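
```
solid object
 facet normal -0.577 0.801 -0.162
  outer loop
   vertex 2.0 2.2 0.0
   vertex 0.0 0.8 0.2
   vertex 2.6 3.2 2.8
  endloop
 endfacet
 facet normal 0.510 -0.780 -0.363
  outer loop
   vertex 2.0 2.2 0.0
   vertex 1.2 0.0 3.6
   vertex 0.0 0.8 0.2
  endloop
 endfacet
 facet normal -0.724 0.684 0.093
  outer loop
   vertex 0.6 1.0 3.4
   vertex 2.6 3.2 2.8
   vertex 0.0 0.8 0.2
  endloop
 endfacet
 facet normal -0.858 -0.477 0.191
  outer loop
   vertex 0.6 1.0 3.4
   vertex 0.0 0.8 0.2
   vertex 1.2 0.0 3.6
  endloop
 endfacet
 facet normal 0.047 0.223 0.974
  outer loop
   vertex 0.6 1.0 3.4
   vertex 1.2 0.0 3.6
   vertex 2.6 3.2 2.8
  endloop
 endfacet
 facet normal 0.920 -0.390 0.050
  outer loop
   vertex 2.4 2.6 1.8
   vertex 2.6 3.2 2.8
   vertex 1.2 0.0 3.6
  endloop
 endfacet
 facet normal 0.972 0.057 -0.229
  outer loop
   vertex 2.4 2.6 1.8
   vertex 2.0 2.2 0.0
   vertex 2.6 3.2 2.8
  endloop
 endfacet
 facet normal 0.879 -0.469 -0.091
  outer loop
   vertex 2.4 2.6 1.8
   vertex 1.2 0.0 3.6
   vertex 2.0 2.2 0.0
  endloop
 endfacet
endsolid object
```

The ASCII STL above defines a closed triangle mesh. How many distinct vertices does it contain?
6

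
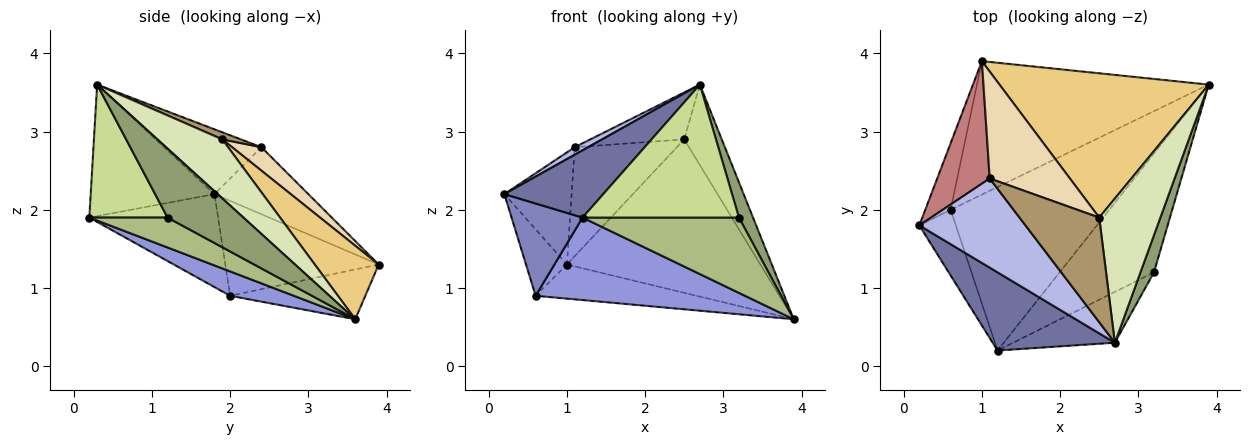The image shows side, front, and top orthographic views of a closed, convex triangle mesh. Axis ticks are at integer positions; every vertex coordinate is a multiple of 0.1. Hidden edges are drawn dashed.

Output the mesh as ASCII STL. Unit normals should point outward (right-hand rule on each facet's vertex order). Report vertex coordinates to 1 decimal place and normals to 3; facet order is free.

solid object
 facet normal -0.632 -0.505 0.587
  outer loop
   vertex 1.2 0.2 1.9
   vertex 2.7 0.3 3.6
   vertex 0.2 1.8 2.2
  endloop
 endfacet
 facet normal -0.828 -0.457 -0.325
  outer loop
   vertex 0.6 2.0 0.9
   vertex 1.2 0.2 1.9
   vertex 0.2 1.8 2.2
  endloop
 endfacet
 facet normal 0.136 -0.446 -0.885
  outer loop
   vertex 0.6 2.0 0.9
   vertex 3.9 3.6 0.6
   vertex 1.2 0.2 1.9
  endloop
 endfacet
 facet normal -0.520 -0.072 0.851
  outer loop
   vertex 1.1 2.4 2.8
   vertex 0.2 1.8 2.2
   vertex 2.7 0.3 3.6
  endloop
 endfacet
 facet normal 0.965 -0.179 0.189
  outer loop
   vertex 3.2 1.2 1.9
   vertex 3.9 3.6 0.6
   vertex 2.7 0.3 3.6
  endloop
 endfacet
 facet normal 0.259 -0.517 -0.816
  outer loop
   vertex 3.2 1.2 1.9
   vertex 1.2 0.2 1.9
   vertex 3.9 3.6 0.6
  endloop
 endfacet
 facet normal 0.423 -0.846 -0.324
  outer loop
   vertex 3.2 1.2 1.9
   vertex 2.7 0.3 3.6
   vertex 1.2 0.2 1.9
  endloop
 endfacet
 facet normal 0.644 0.373 0.668
  outer loop
   vertex 2.5 1.9 2.9
   vertex 2.7 0.3 3.6
   vertex 3.9 3.6 0.6
  endloop
 endfacet
 facet normal 0.081 0.408 0.909
  outer loop
   vertex 2.5 1.9 2.9
   vertex 1.1 2.4 2.8
   vertex 2.7 0.3 3.6
  endloop
 endfacet
 facet normal -0.204 0.243 -0.948
  outer loop
   vertex 1.0 3.9 1.3
   vertex 3.9 3.6 0.6
   vertex 0.6 2.0 0.9
  endloop
 endfacet
 facet normal 0.234 0.708 0.666
  outer loop
   vertex 1.0 3.9 1.3
   vertex 2.5 1.9 2.9
   vertex 3.9 3.6 0.6
  endloop
 endfacet
 facet normal 0.201 0.699 0.686
  outer loop
   vertex 1.0 3.9 1.3
   vertex 1.1 2.4 2.8
   vertex 2.5 1.9 2.9
  endloop
 endfacet
 facet normal -0.936 0.250 -0.250
  outer loop
   vertex 1.0 3.9 1.3
   vertex 0.6 2.0 0.9
   vertex 0.2 1.8 2.2
  endloop
 endfacet
 facet normal -0.686 0.491 0.537
  outer loop
   vertex 1.0 3.9 1.3
   vertex 0.2 1.8 2.2
   vertex 1.1 2.4 2.8
  endloop
 endfacet
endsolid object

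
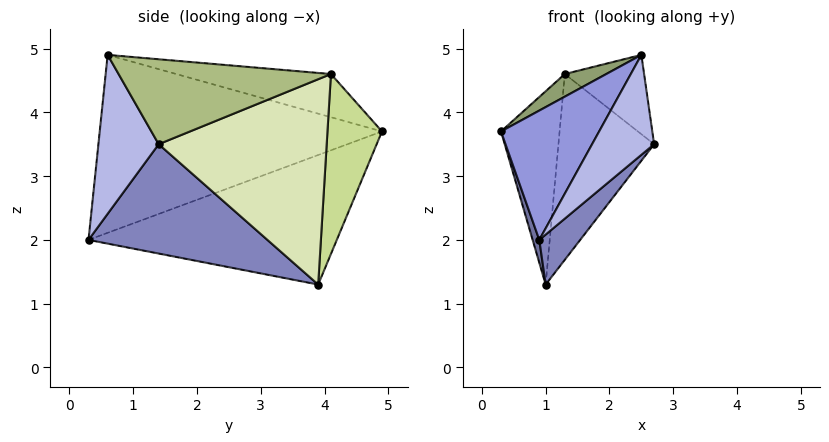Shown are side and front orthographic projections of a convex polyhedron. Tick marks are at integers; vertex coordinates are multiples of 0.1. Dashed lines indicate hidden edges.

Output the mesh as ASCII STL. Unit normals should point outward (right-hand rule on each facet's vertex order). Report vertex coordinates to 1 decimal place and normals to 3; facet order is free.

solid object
 facet normal -0.963 -0.026 -0.270
  outer loop
   vertex 1.0 3.9 1.3
   vertex 0.9 0.3 2.0
   vertex 0.3 4.9 3.7
  endloop
 endfacet
 facet normal 0.687 -0.157 -0.709
  outer loop
   vertex 1.0 3.9 1.3
   vertex 2.7 1.4 3.5
   vertex 0.9 0.3 2.0
  endloop
 endfacet
 facet normal -0.826 -0.287 0.485
  outer loop
   vertex 2.5 0.6 4.9
   vertex 0.3 4.9 3.7
   vertex 0.9 0.3 2.0
  endloop
 endfacet
 facet normal 0.666 -0.685 -0.296
  outer loop
   vertex 2.5 0.6 4.9
   vertex 0.9 0.3 2.0
   vertex 2.7 1.4 3.5
  endloop
 endfacet
 facet normal -0.738 -0.198 0.645
  outer loop
   vertex 1.3 4.1 4.6
   vertex 0.3 4.9 3.7
   vertex 2.5 0.6 4.9
  endloop
 endfacet
 facet normal 0.889 0.332 0.317
  outer loop
   vertex 1.3 4.1 4.6
   vertex 2.5 0.6 4.9
   vertex 2.7 1.4 3.5
  endloop
 endfacet
 facet normal 0.677 0.728 -0.106
  outer loop
   vertex 1.3 4.1 4.6
   vertex 1.0 3.9 1.3
   vertex 0.3 4.9 3.7
  endloop
 endfacet
 facet normal 0.864 0.492 -0.108
  outer loop
   vertex 1.3 4.1 4.6
   vertex 2.7 1.4 3.5
   vertex 1.0 3.9 1.3
  endloop
 endfacet
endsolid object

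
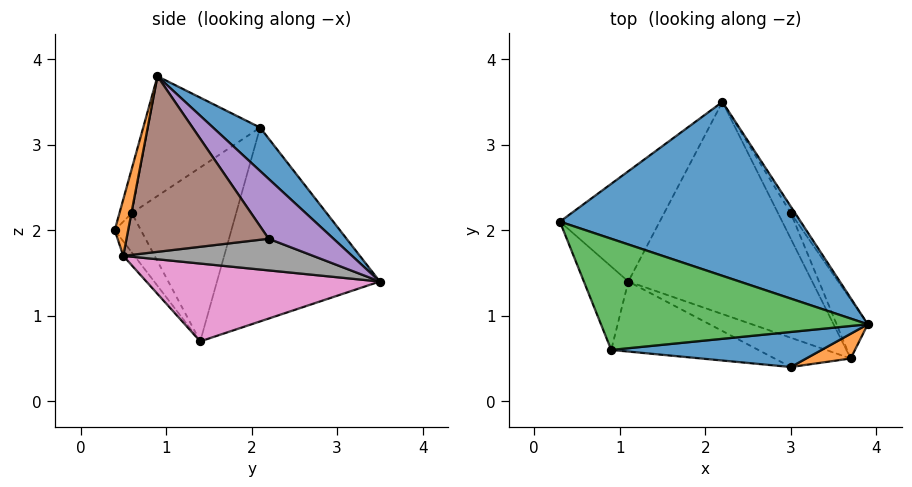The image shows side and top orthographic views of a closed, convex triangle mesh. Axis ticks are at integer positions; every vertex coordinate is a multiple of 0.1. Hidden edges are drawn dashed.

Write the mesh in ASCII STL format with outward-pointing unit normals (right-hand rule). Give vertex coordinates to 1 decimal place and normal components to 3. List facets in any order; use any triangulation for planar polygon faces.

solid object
 facet normal 0.124 0.716 0.687
  outer loop
   vertex 2.2 3.5 1.4
   vertex 0.3 2.1 3.2
   vertex 3.9 0.9 3.8
  endloop
 endfacet
 facet normal -0.756 0.526 -0.389
  outer loop
   vertex 1.1 1.4 0.7
   vertex 0.3 2.1 3.2
   vertex 2.2 3.5 1.4
  endloop
 endfacet
 facet normal -0.324 -0.611 0.722
  outer loop
   vertex 0.9 0.6 2.2
   vertex 3.9 0.9 3.8
   vertex 0.3 2.1 3.2
  endloop
 endfacet
 facet normal -0.946 -0.217 -0.242
  outer loop
   vertex 0.9 0.6 2.2
   vertex 0.3 2.1 3.2
   vertex 1.1 1.4 0.7
  endloop
 endfacet
 facet normal 0.860 0.506 -0.061
  outer loop
   vertex 3.0 2.2 1.9
   vertex 2.2 3.5 1.4
   vertex 3.9 0.9 3.8
  endloop
 endfacet
 facet normal 0.906 0.392 -0.161
  outer loop
   vertex 3.7 0.5 1.7
   vertex 3.0 2.2 1.9
   vertex 3.9 0.9 3.8
  endloop
 endfacet
 facet normal 0.388 0.102 -0.916
  outer loop
   vertex 3.7 0.5 1.7
   vertex 1.1 1.4 0.7
   vertex 2.2 3.5 1.4
  endloop
 endfacet
 facet normal 0.853 0.392 -0.346
  outer loop
   vertex 3.7 0.5 1.7
   vertex 2.2 3.5 1.4
   vertex 3.0 2.2 1.9
  endloop
 endfacet
 facet normal -0.128 -0.868 -0.480
  outer loop
   vertex 3.0 0.4 2.0
   vertex 0.9 0.6 2.2
   vertex 1.1 1.4 0.7
  endloop
 endfacet
 facet normal -0.098 -0.853 -0.513
  outer loop
   vertex 3.0 0.4 2.0
   vertex 1.1 1.4 0.7
   vertex 3.7 0.5 1.7
  endloop
 endfacet
 facet normal -0.063 -0.953 0.296
  outer loop
   vertex 3.0 0.4 2.0
   vertex 3.9 0.9 3.8
   vertex 0.9 0.6 2.2
  endloop
 endfacet
 facet normal 0.208 -0.964 0.164
  outer loop
   vertex 3.0 0.4 2.0
   vertex 3.7 0.5 1.7
   vertex 3.9 0.9 3.8
  endloop
 endfacet
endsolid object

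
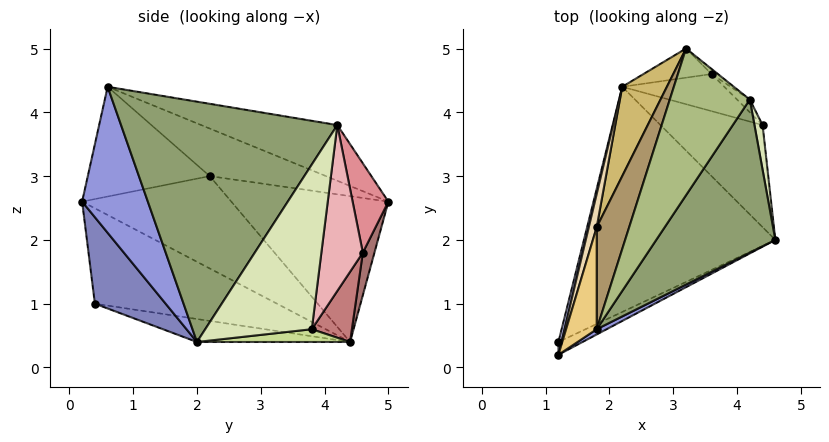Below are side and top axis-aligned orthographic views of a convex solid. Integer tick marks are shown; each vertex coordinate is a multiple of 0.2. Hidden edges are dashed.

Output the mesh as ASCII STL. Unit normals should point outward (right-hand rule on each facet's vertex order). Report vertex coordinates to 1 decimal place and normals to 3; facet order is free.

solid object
 facet normal -0.118 -0.118 -0.986
  outer loop
   vertex 2.2 4.4 0.4
   vertex 4.6 2.0 0.4
   vertex 1.2 0.4 1.0
  endloop
 endfacet
 facet normal 0.407 -0.907 -0.113
  outer loop
   vertex 1.2 0.2 2.6
   vertex 1.2 0.4 1.0
   vertex 4.6 2.0 0.4
  endloop
 endfacet
 facet normal 0.484 -0.874 0.033
  outer loop
   vertex 1.2 0.2 2.6
   vertex 4.6 2.0 0.4
   vertex 1.8 0.6 4.4
  endloop
 endfacet
 facet normal -0.969 0.247 0.031
  outer loop
   vertex 1.2 0.2 2.6
   vertex 2.2 4.4 0.4
   vertex 1.2 0.4 1.0
  endloop
 endfacet
 facet normal 0.794 -0.464 0.393
  outer loop
   vertex 4.2 4.2 3.8
   vertex 1.8 0.6 4.4
   vertex 4.6 2.0 0.4
  endloop
 endfacet
 facet normal -0.507 0.460 0.729
  outer loop
   vertex 4.2 4.2 3.8
   vertex 3.2 5.0 2.6
   vertex 1.8 0.6 4.4
  endloop
 endfacet
 facet normal 0.123 0.123 -0.985
  outer loop
   vertex 4.4 3.8 0.6
   vertex 4.6 2.0 0.4
   vertex 2.2 4.4 0.4
  endloop
 endfacet
 facet normal 0.993 0.105 0.049
  outer loop
   vertex 4.4 3.8 0.6
   vertex 4.2 4.2 3.8
   vertex 4.6 2.0 0.4
  endloop
 endfacet
 facet normal -0.741 0.443 0.506
  outer loop
   vertex 1.8 2.2 3.0
   vertex 1.8 0.6 4.4
   vertex 3.2 5.0 2.6
  endloop
 endfacet
 facet normal -0.848 0.461 0.260
  outer loop
   vertex 1.8 2.2 3.0
   vertex 3.2 5.0 2.6
   vertex 2.2 4.4 0.4
  endloop
 endfacet
 facet normal -0.938 0.229 0.262
  outer loop
   vertex 1.8 2.2 3.0
   vertex 1.2 0.2 2.6
   vertex 1.8 0.6 4.4
  endloop
 endfacet
 facet normal -0.959 0.271 0.082
  outer loop
   vertex 1.8 2.2 3.0
   vertex 2.2 4.4 0.4
   vertex 1.2 0.2 2.6
  endloop
 endfacet
 facet normal 0.217 0.912 -0.347
  outer loop
   vertex 3.6 4.6 1.8
   vertex 2.2 4.4 0.4
   vertex 3.2 5.0 2.6
  endloop
 endfacet
 facet normal 0.275 0.874 -0.400
  outer loop
   vertex 3.6 4.6 1.8
   vertex 4.4 3.8 0.6
   vertex 2.2 4.4 0.4
  endloop
 endfacet
 facet normal 0.658 0.752 -0.047
  outer loop
   vertex 3.6 4.6 1.8
   vertex 3.2 5.0 2.6
   vertex 4.2 4.2 3.8
  endloop
 endfacet
 facet normal 0.667 0.744 -0.051
  outer loop
   vertex 3.6 4.6 1.8
   vertex 4.2 4.2 3.8
   vertex 4.4 3.8 0.6
  endloop
 endfacet
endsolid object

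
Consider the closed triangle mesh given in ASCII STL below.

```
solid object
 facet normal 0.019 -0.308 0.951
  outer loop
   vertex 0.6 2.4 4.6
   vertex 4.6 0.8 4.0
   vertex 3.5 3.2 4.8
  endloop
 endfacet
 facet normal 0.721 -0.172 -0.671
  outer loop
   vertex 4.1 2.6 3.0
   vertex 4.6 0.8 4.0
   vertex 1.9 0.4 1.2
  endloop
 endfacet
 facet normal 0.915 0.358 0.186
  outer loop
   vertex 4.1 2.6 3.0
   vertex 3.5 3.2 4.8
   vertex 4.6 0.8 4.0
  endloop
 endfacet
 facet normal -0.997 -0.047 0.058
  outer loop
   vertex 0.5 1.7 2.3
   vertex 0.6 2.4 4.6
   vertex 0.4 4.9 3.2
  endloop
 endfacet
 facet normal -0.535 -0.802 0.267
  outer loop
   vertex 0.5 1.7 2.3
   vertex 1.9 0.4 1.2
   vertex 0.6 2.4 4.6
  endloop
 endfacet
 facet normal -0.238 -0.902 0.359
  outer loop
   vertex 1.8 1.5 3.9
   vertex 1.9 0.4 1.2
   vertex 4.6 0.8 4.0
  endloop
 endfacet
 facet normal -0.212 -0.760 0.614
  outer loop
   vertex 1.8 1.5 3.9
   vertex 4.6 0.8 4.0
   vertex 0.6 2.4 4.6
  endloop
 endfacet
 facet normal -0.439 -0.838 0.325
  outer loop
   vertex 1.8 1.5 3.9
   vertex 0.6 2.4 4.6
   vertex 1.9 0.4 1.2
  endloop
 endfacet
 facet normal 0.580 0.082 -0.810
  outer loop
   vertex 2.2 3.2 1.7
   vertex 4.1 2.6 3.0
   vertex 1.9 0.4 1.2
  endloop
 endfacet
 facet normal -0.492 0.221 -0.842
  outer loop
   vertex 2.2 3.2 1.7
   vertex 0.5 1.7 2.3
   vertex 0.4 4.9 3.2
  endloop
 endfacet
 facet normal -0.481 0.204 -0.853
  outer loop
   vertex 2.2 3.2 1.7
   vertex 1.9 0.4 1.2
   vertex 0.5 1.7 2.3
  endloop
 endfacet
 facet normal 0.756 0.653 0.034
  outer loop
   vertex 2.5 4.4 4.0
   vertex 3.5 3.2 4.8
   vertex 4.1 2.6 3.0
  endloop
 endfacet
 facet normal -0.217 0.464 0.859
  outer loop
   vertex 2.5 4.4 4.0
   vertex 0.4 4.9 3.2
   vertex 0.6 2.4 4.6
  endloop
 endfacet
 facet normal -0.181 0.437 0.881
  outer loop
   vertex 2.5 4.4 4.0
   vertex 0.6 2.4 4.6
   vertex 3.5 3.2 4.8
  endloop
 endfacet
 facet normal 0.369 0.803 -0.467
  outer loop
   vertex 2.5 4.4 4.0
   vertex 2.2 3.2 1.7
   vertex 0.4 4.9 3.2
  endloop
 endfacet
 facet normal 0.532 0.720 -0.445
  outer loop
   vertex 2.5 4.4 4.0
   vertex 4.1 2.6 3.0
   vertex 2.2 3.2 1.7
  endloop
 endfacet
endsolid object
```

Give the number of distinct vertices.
10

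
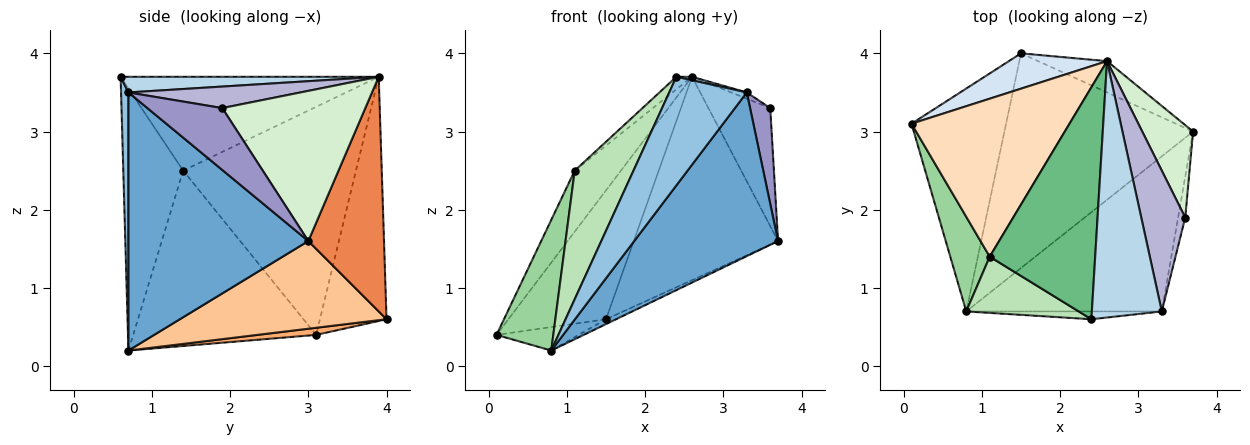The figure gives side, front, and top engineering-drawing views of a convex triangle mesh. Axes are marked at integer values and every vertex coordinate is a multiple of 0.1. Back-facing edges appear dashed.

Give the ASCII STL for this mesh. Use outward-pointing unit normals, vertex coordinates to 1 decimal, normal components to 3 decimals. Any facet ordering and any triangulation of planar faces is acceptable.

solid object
 facet normal 0.672 -0.538 -0.509
  outer loop
   vertex 3.3 0.7 3.5
   vertex 0.8 0.7 0.2
   vertex 3.7 3.0 1.6
  endloop
 endfacet
 facet normal 0.094 -0.993 -0.072
  outer loop
   vertex 3.3 0.7 3.5
   vertex 2.4 0.6 3.7
   vertex 0.8 0.7 0.2
  endloop
 endfacet
 facet normal 0.218 -0.013 0.976
  outer loop
   vertex 3.3 0.7 3.5
   vertex 2.6 3.9 3.7
   vertex 2.4 0.6 3.7
  endloop
 endfacet
 facet normal -0.550 0.806 0.221
  outer loop
   vertex 1.5 4.0 0.6
   vertex 0.1 3.1 0.4
   vertex 2.6 3.9 3.7
  endloop
 endfacet
 facet normal 0.460 0.877 -0.135
  outer loop
   vertex 1.5 4.0 0.6
   vertex 2.6 3.9 3.7
   vertex 3.7 3.0 1.6
  endloop
 endfacet
 facet normal 0.075 0.104 -0.992
  outer loop
   vertex 1.5 4.0 0.6
   vertex 0.8 0.7 0.2
   vertex 0.1 3.1 0.4
  endloop
 endfacet
 facet normal 0.421 0.021 -0.907
  outer loop
   vertex 1.5 4.0 0.6
   vertex 3.7 3.0 1.6
   vertex 0.8 0.7 0.2
  endloop
 endfacet
 facet normal -0.803 0.215 0.556
  outer loop
   vertex 1.1 1.4 2.5
   vertex 2.6 3.9 3.7
   vertex 0.1 3.1 0.4
  endloop
 endfacet
 facet normal -0.664 0.040 0.746
  outer loop
   vertex 1.1 1.4 2.5
   vertex 2.4 0.6 3.7
   vertex 2.6 3.9 3.7
  endloop
 endfacet
 facet normal -0.934 -0.290 0.210
  outer loop
   vertex 1.1 1.4 2.5
   vertex 0.1 3.1 0.4
   vertex 0.8 0.7 0.2
  endloop
 endfacet
 facet normal -0.682 -0.670 0.293
  outer loop
   vertex 1.1 1.4 2.5
   vertex 0.8 0.7 0.2
   vertex 2.4 0.6 3.7
  endloop
 endfacet
 facet normal 0.877 0.379 0.297
  outer loop
   vertex 3.6 1.9 3.3
   vertex 3.7 3.0 1.6
   vertex 2.6 3.9 3.7
  endloop
 endfacet
 facet normal 0.960 -0.258 -0.111
  outer loop
   vertex 3.6 1.9 3.3
   vertex 3.3 0.7 3.5
   vertex 3.7 3.0 1.6
  endloop
 endfacet
 facet normal 0.439 0.040 0.898
  outer loop
   vertex 3.6 1.9 3.3
   vertex 2.6 3.9 3.7
   vertex 3.3 0.7 3.5
  endloop
 endfacet
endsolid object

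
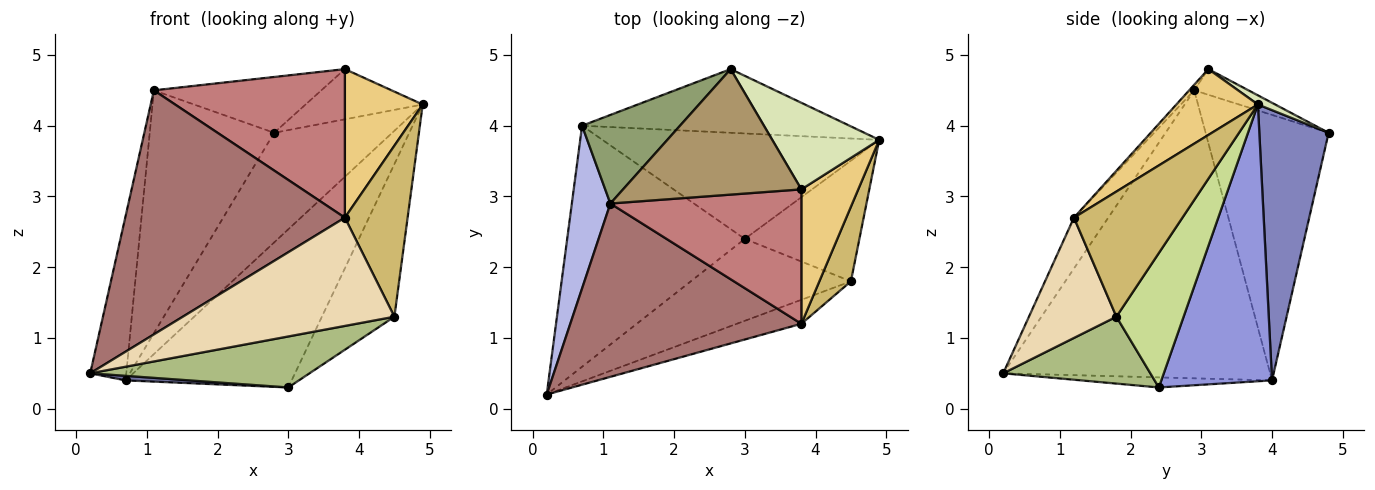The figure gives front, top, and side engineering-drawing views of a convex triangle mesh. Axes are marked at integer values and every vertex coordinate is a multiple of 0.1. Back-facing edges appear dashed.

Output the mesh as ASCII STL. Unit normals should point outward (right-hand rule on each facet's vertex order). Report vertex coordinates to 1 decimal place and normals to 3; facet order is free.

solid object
 facet normal -0.057 -0.019 -0.998
  outer loop
   vertex 0.7 4.0 0.4
   vertex 3.0 2.4 0.3
   vertex 0.2 0.2 0.5
  endloop
 endfacet
 facet normal 0.453 0.771 -0.448
  outer loop
   vertex 0.7 4.0 0.4
   vertex 2.8 4.8 3.9
   vertex 4.9 3.8 4.3
  endloop
 endfacet
 facet normal 0.485 0.728 -0.485
  outer loop
   vertex 0.7 4.0 0.4
   vertex 4.9 3.8 4.3
   vertex 3.0 2.4 0.3
  endloop
 endfacet
 facet normal -0.982 0.133 0.131
  outer loop
   vertex 1.1 2.9 4.5
   vertex 0.7 4.0 0.4
   vertex 0.2 0.2 0.5
  endloop
 endfacet
 facet normal -0.681 0.688 0.251
  outer loop
   vertex 1.1 2.9 4.5
   vertex 2.8 4.8 3.9
   vertex 0.7 4.0 0.4
  endloop
 endfacet
 facet normal 0.334 -0.498 -0.800
  outer loop
   vertex 4.5 1.8 1.3
   vertex 0.2 0.2 0.5
   vertex 3.0 2.4 0.3
  endloop
 endfacet
 facet normal 0.588 0.635 -0.501
  outer loop
   vertex 4.5 1.8 1.3
   vertex 3.0 2.4 0.3
   vertex 4.9 3.8 4.3
  endloop
 endfacet
 facet normal 0.074 0.500 0.863
  outer loop
   vertex 3.8 3.1 4.8
   vertex 4.9 3.8 4.3
   vertex 2.8 4.8 3.9
  endloop
 endfacet
 facet normal -0.130 0.403 0.906
  outer loop
   vertex 3.8 3.1 4.8
   vertex 2.8 4.8 3.9
   vertex 1.1 2.9 4.5
  endloop
 endfacet
 facet normal 0.846 -0.489 0.213
  outer loop
   vertex 3.8 1.2 2.7
   vertex 4.5 1.8 1.3
   vertex 4.9 3.8 4.3
  endloop
 endfacet
 facet normal 0.613 -0.586 0.530
  outer loop
   vertex 3.8 1.2 2.7
   vertex 4.9 3.8 4.3
   vertex 3.8 3.1 4.8
  endloop
 endfacet
 facet normal 0.374 -0.905 -0.201
  outer loop
   vertex 3.8 1.2 2.7
   vertex 0.2 0.2 0.5
   vertex 4.5 1.8 1.3
  endloop
 endfacet
 facet normal -0.126 -0.809 0.574
  outer loop
   vertex 3.8 1.2 2.7
   vertex 1.1 2.9 4.5
   vertex 0.2 0.2 0.5
  endloop
 endfacet
 facet normal -0.020 -0.741 0.671
  outer loop
   vertex 3.8 1.2 2.7
   vertex 3.8 3.1 4.8
   vertex 1.1 2.9 4.5
  endloop
 endfacet
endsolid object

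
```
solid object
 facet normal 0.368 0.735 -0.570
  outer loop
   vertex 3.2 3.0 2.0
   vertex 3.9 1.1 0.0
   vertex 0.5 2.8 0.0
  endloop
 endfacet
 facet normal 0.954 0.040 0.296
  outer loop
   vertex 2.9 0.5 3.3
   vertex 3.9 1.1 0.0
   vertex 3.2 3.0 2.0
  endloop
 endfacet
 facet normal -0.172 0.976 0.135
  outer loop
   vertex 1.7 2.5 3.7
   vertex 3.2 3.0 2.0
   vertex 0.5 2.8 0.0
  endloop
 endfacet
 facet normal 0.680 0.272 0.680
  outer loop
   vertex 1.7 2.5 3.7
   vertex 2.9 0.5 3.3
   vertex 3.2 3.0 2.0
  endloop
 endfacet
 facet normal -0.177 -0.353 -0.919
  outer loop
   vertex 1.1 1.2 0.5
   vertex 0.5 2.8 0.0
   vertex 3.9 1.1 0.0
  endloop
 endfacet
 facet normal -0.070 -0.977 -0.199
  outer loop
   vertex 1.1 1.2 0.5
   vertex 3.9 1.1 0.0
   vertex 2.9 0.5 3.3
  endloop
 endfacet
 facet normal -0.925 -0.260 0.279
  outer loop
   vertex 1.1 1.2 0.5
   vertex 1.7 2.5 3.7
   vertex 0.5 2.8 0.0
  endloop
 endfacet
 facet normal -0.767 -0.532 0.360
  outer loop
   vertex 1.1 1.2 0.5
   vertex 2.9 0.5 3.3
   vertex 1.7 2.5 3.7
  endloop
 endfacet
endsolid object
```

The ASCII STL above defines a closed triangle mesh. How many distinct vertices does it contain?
6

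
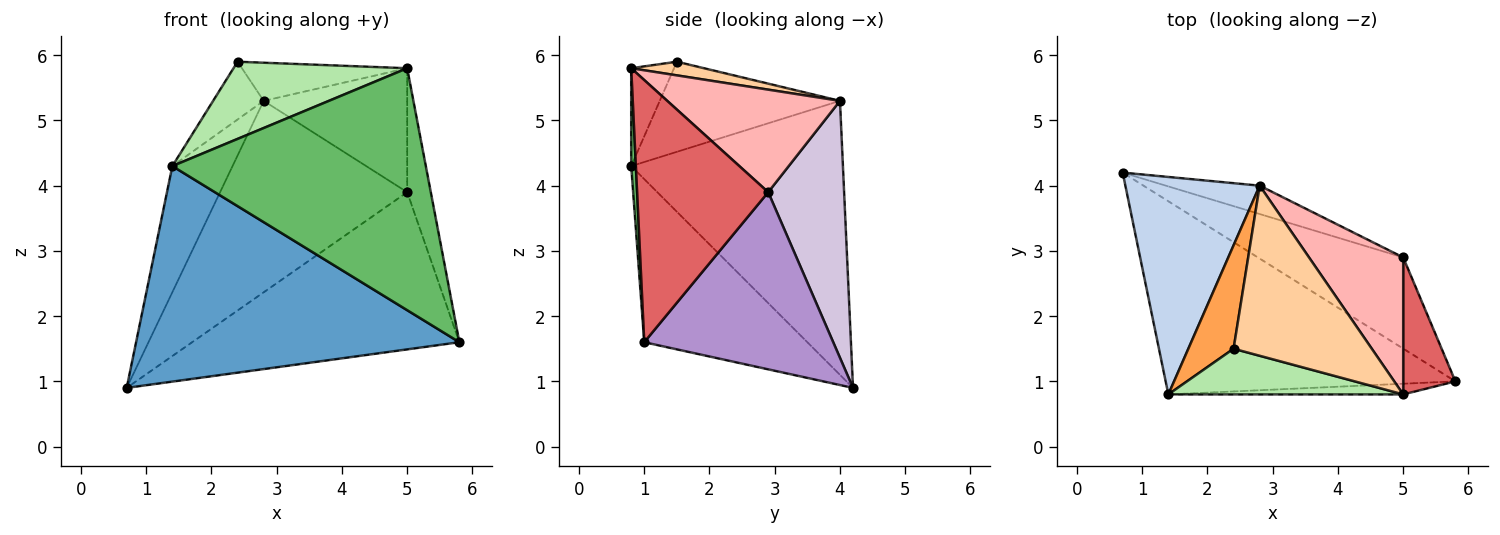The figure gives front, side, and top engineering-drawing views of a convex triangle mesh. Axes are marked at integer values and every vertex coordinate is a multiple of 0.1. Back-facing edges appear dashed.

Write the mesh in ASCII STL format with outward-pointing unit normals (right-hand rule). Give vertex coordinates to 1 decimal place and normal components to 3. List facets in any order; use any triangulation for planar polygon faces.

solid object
 facet normal -0.352 -0.697 -0.625
  outer loop
   vertex 1.4 0.8 4.3
   vertex 0.7 4.2 0.9
   vertex 5.8 1.0 1.6
  endloop
 endfacet
 facet normal -0.870 0.247 0.426
  outer loop
   vertex 2.8 4.0 5.3
   vertex 0.7 4.2 0.9
   vertex 1.4 0.8 4.3
  endloop
 endfacet
 facet normal -0.867 0.243 0.435
  outer loop
   vertex 2.8 4.0 5.3
   vertex 1.4 0.8 4.3
   vertex 2.4 1.5 5.9
  endloop
 endfacet
 facet normal 0.096 0.218 0.971
  outer loop
   vertex 5.0 0.8 5.8
   vertex 2.8 4.0 5.3
   vertex 2.4 1.5 5.9
  endloop
 endfacet
 facet normal 0.018 -0.999 -0.044
  outer loop
   vertex 5.0 0.8 5.8
   vertex 1.4 0.8 4.3
   vertex 5.8 1.0 1.6
  endloop
 endfacet
 facet normal -0.208 -0.842 0.498
  outer loop
   vertex 5.0 0.8 5.8
   vertex 2.4 1.5 5.9
   vertex 1.4 0.8 4.3
  endloop
 endfacet
 facet normal 0.966 0.174 0.192
  outer loop
   vertex 5.0 2.9 3.9
   vertex 5.0 0.8 5.8
   vertex 5.8 1.0 1.6
  endloop
 endfacet
 facet normal 0.628 0.522 0.577
  outer loop
   vertex 5.0 2.9 3.9
   vertex 2.8 4.0 5.3
   vertex 5.0 0.8 5.8
  endloop
 endfacet
 facet normal 0.522 0.738 -0.428
  outer loop
   vertex 5.0 2.9 3.9
   vertex 5.8 1.0 1.6
   vertex 0.7 4.2 0.9
  endloop
 endfacet
 facet normal 0.372 0.918 -0.136
  outer loop
   vertex 5.0 2.9 3.9
   vertex 0.7 4.2 0.9
   vertex 2.8 4.0 5.3
  endloop
 endfacet
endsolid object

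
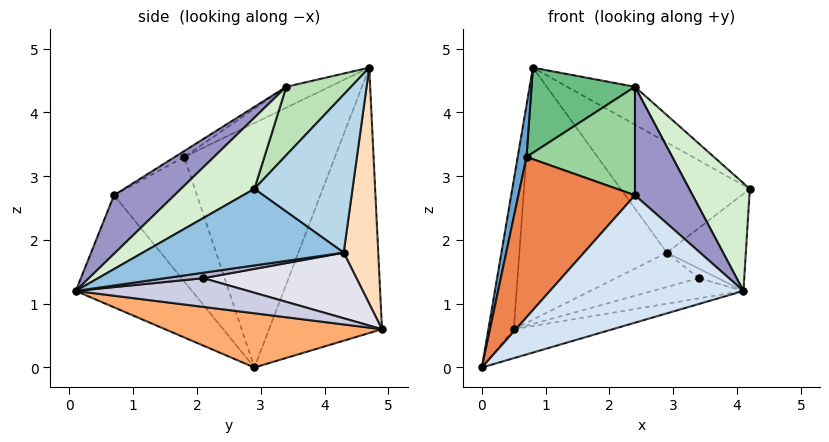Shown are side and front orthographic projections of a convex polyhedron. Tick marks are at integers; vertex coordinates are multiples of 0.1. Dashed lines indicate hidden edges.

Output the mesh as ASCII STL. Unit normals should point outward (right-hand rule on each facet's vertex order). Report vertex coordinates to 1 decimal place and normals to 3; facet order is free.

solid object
 facet normal -0.980 -0.057 0.189
  outer loop
   vertex 0.7 1.8 3.3
   vertex 0.8 4.7 4.7
   vertex 0.0 2.9 0.0
  endloop
 endfacet
 facet normal 0.763 0.300 -0.572
  outer loop
   vertex 2.9 4.3 1.8
   vertex 4.2 2.9 2.8
   vertex 4.1 0.1 1.2
  endloop
 endfacet
 facet normal 0.575 0.757 0.312
  outer loop
   vertex 2.9 4.3 1.8
   vertex 0.8 4.7 4.7
   vertex 4.2 2.9 2.8
  endloop
 endfacet
 facet normal -0.501 -0.833 -0.234
  outer loop
   vertex 2.4 0.7 2.7
   vertex 0.0 2.9 0.0
   vertex 4.1 0.1 1.2
  endloop
 endfacet
 facet normal -0.573 -0.806 -0.147
  outer loop
   vertex 2.4 0.7 2.7
   vertex 0.7 1.8 3.3
   vertex 0.0 2.9 0.0
  endloop
 endfacet
 facet normal 0.385 0.176 -0.906
  outer loop
   vertex 0.5 4.9 0.6
   vertex 4.1 0.1 1.2
   vertex 0.0 2.9 0.0
  endloop
 endfacet
 facet normal -0.972 0.219 0.082
  outer loop
   vertex 0.5 4.9 0.6
   vertex 0.0 2.9 0.0
   vertex 0.8 4.7 4.7
  endloop
 endfacet
 facet normal 0.228 0.973 0.031
  outer loop
   vertex 0.5 4.9 0.6
   vertex 0.8 4.7 4.7
   vertex 2.9 4.3 1.8
  endloop
 endfacet
 facet normal -0.177 -0.423 0.889
  outer loop
   vertex 2.4 3.4 4.4
   vertex 0.8 4.7 4.7
   vertex 0.7 1.8 3.3
  endloop
 endfacet
 facet normal -0.046 -0.532 0.845
  outer loop
   vertex 2.4 3.4 4.4
   vertex 0.7 1.8 3.3
   vertex 2.4 0.7 2.7
  endloop
 endfacet
 facet normal 0.605 0.633 0.483
  outer loop
   vertex 2.4 3.4 4.4
   vertex 4.2 2.9 2.8
   vertex 0.8 4.7 4.7
  endloop
 endfacet
 facet normal 0.527 -0.436 0.729
  outer loop
   vertex 2.4 3.4 4.4
   vertex 4.1 0.1 1.2
   vertex 4.2 2.9 2.8
  endloop
 endfacet
 facet normal 0.488 -0.465 0.739
  outer loop
   vertex 2.4 3.4 4.4
   vertex 2.4 0.7 2.7
   vertex 4.1 0.1 1.2
  endloop
 endfacet
 facet normal 0.535 0.267 -0.802
  outer loop
   vertex 3.4 2.1 1.4
   vertex 2.9 4.3 1.8
   vertex 4.1 0.1 1.2
  endloop
 endfacet
 facet normal 0.475 0.250 -0.844
  outer loop
   vertex 3.4 2.1 1.4
   vertex 4.1 0.1 1.2
   vertex 0.5 4.9 0.6
  endloop
 endfacet
 facet normal 0.483 0.262 -0.835
  outer loop
   vertex 3.4 2.1 1.4
   vertex 0.5 4.9 0.6
   vertex 2.9 4.3 1.8
  endloop
 endfacet
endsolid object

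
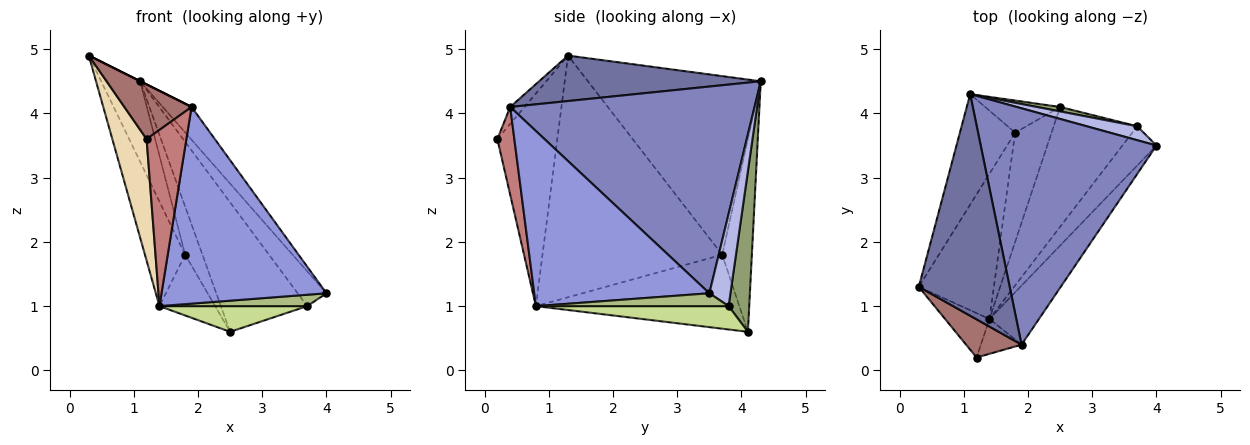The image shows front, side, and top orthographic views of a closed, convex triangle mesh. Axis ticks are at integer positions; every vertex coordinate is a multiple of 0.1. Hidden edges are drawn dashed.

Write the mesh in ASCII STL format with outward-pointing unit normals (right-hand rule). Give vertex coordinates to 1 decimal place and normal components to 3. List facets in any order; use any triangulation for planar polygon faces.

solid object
 facet normal 0.447 0.000 0.894
  outer loop
   vertex 1.9 0.4 4.1
   vertex 1.1 4.3 4.5
   vertex 0.3 1.3 4.9
  endloop
 endfacet
 facet normal 0.759 0.089 0.645
  outer loop
   vertex 1.9 0.4 4.1
   vertex 4.0 3.5 1.2
   vertex 1.1 4.3 4.5
  endloop
 endfacet
 facet normal 0.713 -0.672 -0.202
  outer loop
   vertex 1.9 0.4 4.1
   vertex 1.4 0.8 1.0
   vertex 4.0 3.5 1.2
  endloop
 endfacet
 facet normal 0.562 0.768 0.308
  outer loop
   vertex 3.7 3.8 1.0
   vertex 1.1 4.3 4.5
   vertex 4.0 3.5 1.2
  endloop
 endfacet
 facet normal 0.232 0.972 0.033
  outer loop
   vertex 3.7 3.8 1.0
   vertex 2.5 4.1 0.6
   vertex 1.1 4.3 4.5
  endloop
 endfacet
 facet normal 0.341 -0.261 -0.903
  outer loop
   vertex 3.7 3.8 1.0
   vertex 4.0 3.5 1.2
   vertex 1.4 0.8 1.0
  endloop
 endfacet
 facet normal 0.264 -0.202 -0.943
  outer loop
   vertex 3.7 3.8 1.0
   vertex 1.4 0.8 1.0
   vertex 2.5 4.1 0.6
  endloop
 endfacet
 facet normal -0.819 0.478 -0.318
  outer loop
   vertex 1.8 3.7 1.8
   vertex 1.1 4.3 4.5
   vertex 2.5 4.1 0.6
  endloop
 endfacet
 facet normal -0.871 0.238 -0.429
  outer loop
   vertex 1.8 3.7 1.8
   vertex 2.5 4.1 0.6
   vertex 1.4 0.8 1.0
  endloop
 endfacet
 facet normal -0.934 0.211 -0.289
  outer loop
   vertex 1.8 3.7 1.8
   vertex 0.3 1.3 4.9
   vertex 1.1 4.3 4.5
  endloop
 endfacet
 facet normal -0.934 0.209 -0.290
  outer loop
   vertex 1.8 3.7 1.8
   vertex 1.4 0.8 1.0
   vertex 0.3 1.3 4.9
  endloop
 endfacet
 facet normal -0.854 -0.488 -0.178
  outer loop
   vertex 1.2 0.2 3.6
   vertex 0.3 1.3 4.9
   vertex 1.4 0.8 1.0
  endloop
 endfacet
 facet normal -0.172 -0.808 0.564
  outer loop
   vertex 1.2 0.2 3.6
   vertex 1.9 0.4 4.1
   vertex 0.3 1.3 4.9
  endloop
 endfacet
 facet normal 0.386 -0.905 -0.179
  outer loop
   vertex 1.2 0.2 3.6
   vertex 1.4 0.8 1.0
   vertex 1.9 0.4 4.1
  endloop
 endfacet
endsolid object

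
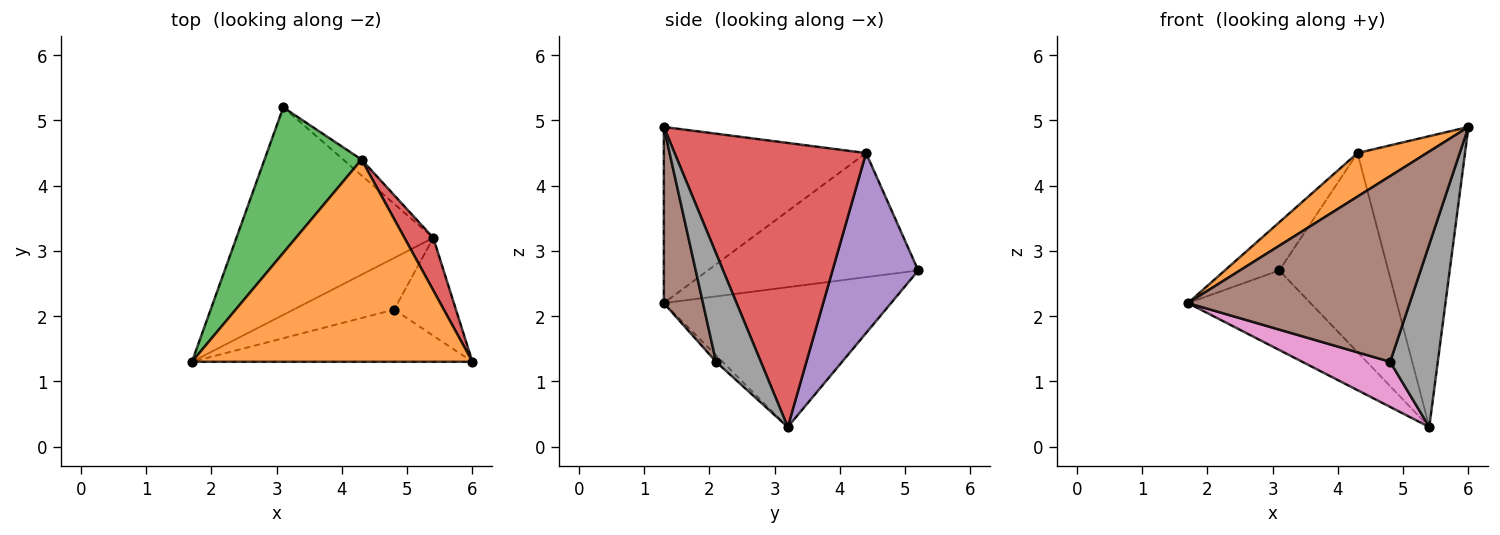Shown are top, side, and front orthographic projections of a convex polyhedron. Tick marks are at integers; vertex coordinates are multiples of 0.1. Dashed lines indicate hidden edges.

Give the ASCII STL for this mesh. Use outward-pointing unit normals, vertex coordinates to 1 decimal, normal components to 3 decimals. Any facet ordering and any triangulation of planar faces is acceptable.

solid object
 facet normal -0.553 0.298 -0.778
  outer loop
   vertex 5.4 3.2 0.3
   vertex 1.7 1.3 2.2
   vertex 3.1 5.2 2.7
  endloop
 endfacet
 facet normal -0.523 -0.179 0.833
  outer loop
   vertex 4.3 4.4 4.5
   vertex 1.7 1.3 2.2
   vertex 6.0 1.3 4.9
  endloop
 endfacet
 facet normal -0.772 0.200 0.603
  outer loop
   vertex 4.3 4.4 4.5
   vertex 3.1 5.2 2.7
   vertex 1.7 1.3 2.2
  endloop
 endfacet
 facet normal 0.869 0.488 0.088
  outer loop
   vertex 4.3 4.4 4.5
   vertex 6.0 1.3 4.9
   vertex 5.4 3.2 0.3
  endloop
 endfacet
 facet normal 0.617 0.785 -0.063
  outer loop
   vertex 4.3 4.4 4.5
   vertex 5.4 3.2 0.3
   vertex 3.1 5.2 2.7
  endloop
 endfacet
 facet normal 0.167 -0.949 -0.267
  outer loop
   vertex 4.8 2.1 1.3
   vertex 6.0 1.3 4.9
   vertex 1.7 1.3 2.2
  endloop
 endfacet
 facet normal -0.049 -0.657 -0.752
  outer loop
   vertex 4.8 2.1 1.3
   vertex 1.7 1.3 2.2
   vertex 5.4 3.2 0.3
  endloop
 endfacet
 facet normal 0.638 -0.679 -0.364
  outer loop
   vertex 4.8 2.1 1.3
   vertex 5.4 3.2 0.3
   vertex 6.0 1.3 4.9
  endloop
 endfacet
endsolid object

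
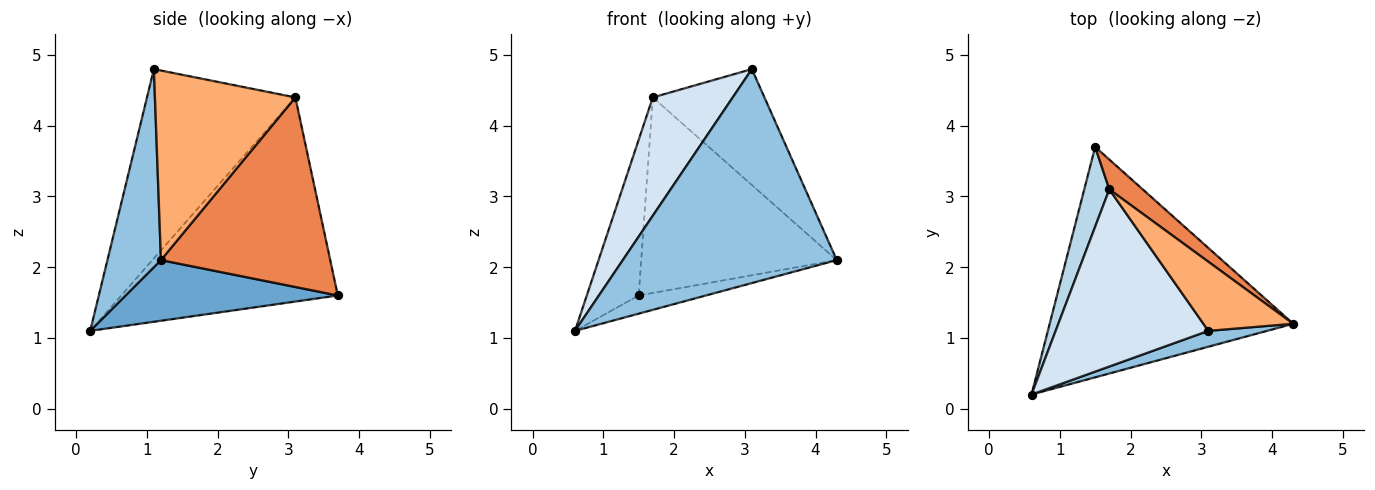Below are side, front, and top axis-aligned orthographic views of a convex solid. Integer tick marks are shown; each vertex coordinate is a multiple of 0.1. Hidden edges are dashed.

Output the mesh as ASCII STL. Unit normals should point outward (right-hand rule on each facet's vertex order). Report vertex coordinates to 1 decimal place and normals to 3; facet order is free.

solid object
 facet normal 0.241 0.076 -0.968
  outer loop
   vertex 1.5 3.7 1.6
   vertex 4.3 1.2 2.1
   vertex 0.6 0.2 1.1
  endloop
 endfacet
 facet normal 0.242 -0.968 0.072
  outer loop
   vertex 3.1 1.1 4.8
   vertex 0.6 0.2 1.1
   vertex 4.3 1.2 2.1
  endloop
 endfacet
 facet normal -0.966 0.231 0.119
  outer loop
   vertex 1.7 3.1 4.4
   vertex 1.5 3.7 1.6
   vertex 0.6 0.2 1.1
  endloop
 endfacet
 facet normal -0.718 -0.387 0.579
  outer loop
   vertex 1.7 3.1 4.4
   vertex 0.6 0.2 1.1
   vertex 3.1 1.1 4.8
  endloop
 endfacet
 facet normal 0.650 0.751 0.115
  outer loop
   vertex 1.7 3.1 4.4
   vertex 4.3 1.2 2.1
   vertex 1.5 3.7 1.6
  endloop
 endfacet
 facet normal 0.734 0.583 0.348
  outer loop
   vertex 1.7 3.1 4.4
   vertex 3.1 1.1 4.8
   vertex 4.3 1.2 2.1
  endloop
 endfacet
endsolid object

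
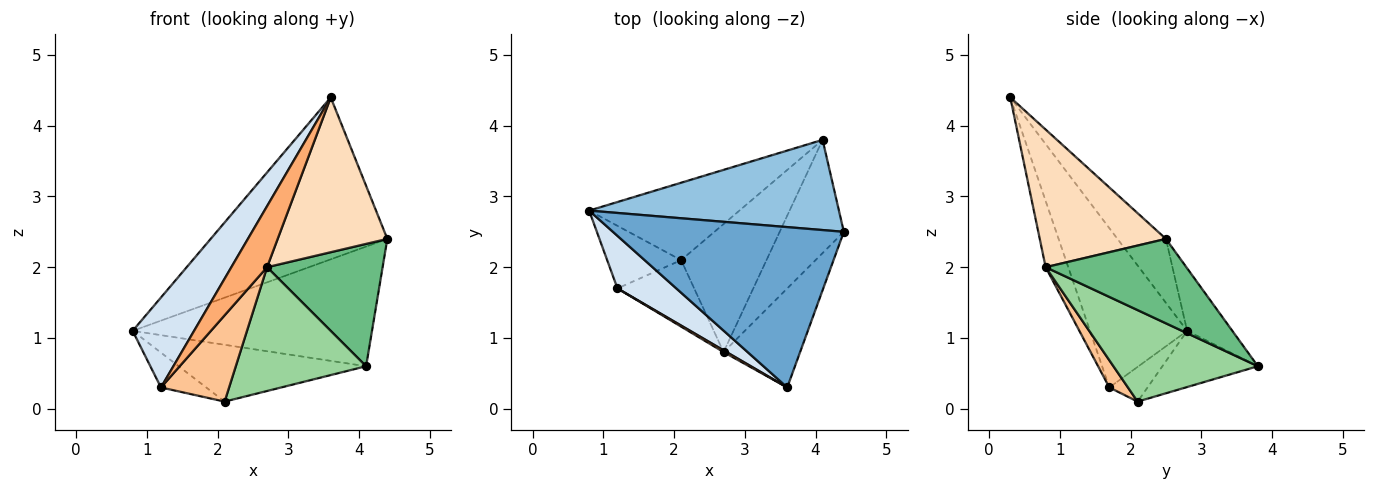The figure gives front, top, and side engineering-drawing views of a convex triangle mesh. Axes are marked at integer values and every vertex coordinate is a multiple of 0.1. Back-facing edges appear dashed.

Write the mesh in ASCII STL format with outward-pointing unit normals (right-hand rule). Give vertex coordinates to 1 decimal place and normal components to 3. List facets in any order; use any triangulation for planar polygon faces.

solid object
 facet normal -0.191 0.697 0.691
  outer loop
   vertex 3.6 0.3 4.4
   vertex 4.4 2.5 2.4
   vertex 0.8 2.8 1.1
  endloop
 endfacet
 facet normal -0.149 0.790 0.595
  outer loop
   vertex 4.1 3.8 0.6
   vertex 0.8 2.8 1.1
   vertex 4.4 2.5 2.4
  endloop
 endfacet
 facet normal -0.289 0.567 -0.772
  outer loop
   vertex 4.1 3.8 0.6
   vertex 2.1 2.1 0.1
   vertex 0.8 2.8 1.1
  endloop
 endfacet
 facet normal -0.807 -0.510 0.298
  outer loop
   vertex 1.2 1.7 0.3
   vertex 3.6 0.3 4.4
   vertex 0.8 2.8 1.1
  endloop
 endfacet
 facet normal -0.380 0.450 -0.808
  outer loop
   vertex 1.2 1.7 0.3
   vertex 0.8 2.8 1.1
   vertex 2.1 2.1 0.1
  endloop
 endfacet
 facet normal -0.535 -0.845 0.024
  outer loop
   vertex 2.7 0.8 2.0
   vertex 3.6 0.3 4.4
   vertex 1.2 1.7 0.3
  endloop
 endfacet
 facet normal 0.212 -0.774 -0.597
  outer loop
   vertex 2.7 0.8 2.0
   vertex 1.2 1.7 0.3
   vertex 2.1 2.1 0.1
  endloop
 endfacet
 facet normal 0.696 -0.605 -0.387
  outer loop
   vertex 2.7 0.8 2.0
   vertex 4.4 2.5 2.4
   vertex 3.6 0.3 4.4
  endloop
 endfacet
 facet normal 0.666 -0.547 -0.506
  outer loop
   vertex 2.7 0.8 2.0
   vertex 4.1 3.8 0.6
   vertex 4.4 2.5 2.4
  endloop
 endfacet
 facet normal 0.610 -0.551 -0.569
  outer loop
   vertex 2.7 0.8 2.0
   vertex 2.1 2.1 0.1
   vertex 4.1 3.8 0.6
  endloop
 endfacet
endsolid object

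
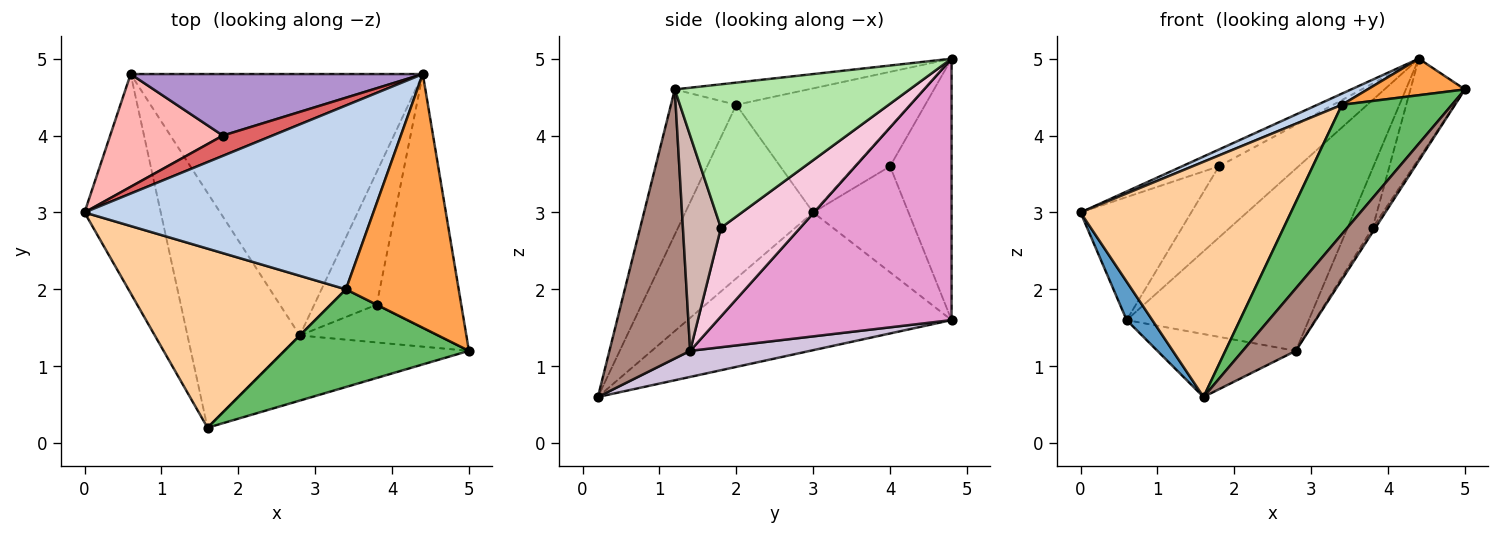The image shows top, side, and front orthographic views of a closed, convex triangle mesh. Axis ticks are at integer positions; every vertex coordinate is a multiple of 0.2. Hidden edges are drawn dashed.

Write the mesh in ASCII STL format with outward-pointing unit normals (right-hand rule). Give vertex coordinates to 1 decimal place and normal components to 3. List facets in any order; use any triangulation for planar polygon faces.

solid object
 facet normal -0.872 -0.085 -0.482
  outer loop
   vertex 0.6 4.8 1.6
   vertex 1.6 0.2 0.6
   vertex 0.0 3.0 3.0
  endloop
 endfacet
 facet normal -0.394 -0.056 0.917
  outer loop
   vertex 3.4 2.0 4.4
   vertex 4.4 4.8 5.0
   vertex 0.0 3.0 3.0
  endloop
 endfacet
 facet normal -0.191 -0.140 0.972
  outer loop
   vertex 3.4 2.0 4.4
   vertex 5.0 1.2 4.6
   vertex 4.4 4.8 5.0
  endloop
 endfacet
 facet normal -0.435 -0.716 0.545
  outer loop
   vertex 3.4 2.0 4.4
   vertex 0.0 3.0 3.0
   vertex 1.6 0.2 0.6
  endloop
 endfacet
 facet normal -0.429 -0.721 0.545
  outer loop
   vertex 3.4 2.0 4.4
   vertex 1.6 0.2 0.6
   vertex 5.0 1.2 4.6
  endloop
 endfacet
 facet normal 0.845 0.196 -0.498
  outer loop
   vertex 3.8 1.8 2.8
   vertex 4.4 4.8 5.0
   vertex 5.0 1.2 4.6
  endloop
 endfacet
 facet normal -0.521 0.544 0.657
  outer loop
   vertex 1.8 4.0 3.6
   vertex 0.0 3.0 3.0
   vertex 4.4 4.8 5.0
  endloop
 endfacet
 facet normal -0.536 0.622 0.570
  outer loop
   vertex 1.8 4.0 3.6
   vertex 0.6 4.8 1.6
   vertex 0.0 3.0 3.0
  endloop
 endfacet
 facet normal -0.505 0.653 0.564
  outer loop
   vertex 1.8 4.0 3.6
   vertex 4.4 4.8 5.0
   vertex 0.6 4.8 1.6
  endloop
 endfacet
 facet normal 0.219 0.252 -0.943
  outer loop
   vertex 2.8 1.4 1.2
   vertex 1.6 0.2 0.6
   vertex 0.6 4.8 1.6
  endloop
 endfacet
 facet normal 0.725 -0.476 -0.497
  outer loop
   vertex 2.8 1.4 1.2
   vertex 5.0 1.2 4.6
   vertex 1.6 0.2 0.6
  endloop
 endfacet
 facet normal 0.840 0.060 -0.540
  outer loop
   vertex 2.8 1.4 1.2
   vertex 3.8 1.8 2.8
   vertex 5.0 1.2 4.6
  endloop
 endfacet
 facet normal 0.592 0.461 -0.661
  outer loop
   vertex 2.8 1.4 1.2
   vertex 0.6 4.8 1.6
   vertex 4.4 4.8 5.0
  endloop
 endfacet
 facet normal 0.792 0.250 -0.557
  outer loop
   vertex 2.8 1.4 1.2
   vertex 4.4 4.8 5.0
   vertex 3.8 1.8 2.8
  endloop
 endfacet
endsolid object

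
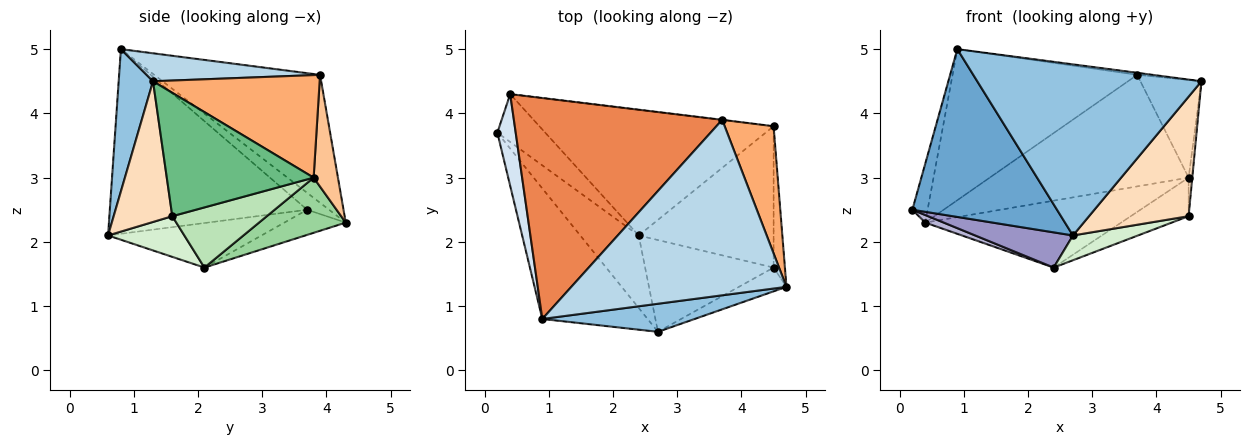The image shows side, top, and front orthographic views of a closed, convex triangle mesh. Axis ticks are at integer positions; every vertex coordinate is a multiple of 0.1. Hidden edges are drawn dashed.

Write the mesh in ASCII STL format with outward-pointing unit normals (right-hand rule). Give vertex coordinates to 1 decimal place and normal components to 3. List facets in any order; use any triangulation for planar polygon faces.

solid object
 facet normal -0.733 -0.537 -0.418
  outer loop
   vertex 2.7 0.6 2.1
   vertex 0.9 0.8 5.0
   vertex 0.2 3.7 2.5
  endloop
 endfacet
 facet normal 0.149 -0.976 0.160
  outer loop
   vertex 2.7 0.6 2.1
   vertex 4.7 1.3 4.5
   vertex 0.9 0.8 5.0
  endloop
 endfacet
 facet normal 0.129 0.011 0.992
  outer loop
   vertex 3.7 3.9 4.6
   vertex 0.9 0.8 5.0
   vertex 4.7 1.3 4.5
  endloop
 endfacet
 facet normal -0.613 0.426 0.666
  outer loop
   vertex 0.4 4.3 2.3
   vertex 0.2 3.7 2.5
   vertex 0.9 0.8 5.0
  endloop
 endfacet
 facet normal -0.452 0.503 0.736
  outer loop
   vertex 0.4 4.3 2.3
   vertex 0.9 0.8 5.0
   vertex 3.7 3.9 4.6
  endloop
 endfacet
 facet normal 0.857 0.314 0.409
  outer loop
   vertex 4.5 3.8 3.0
   vertex 3.7 3.9 4.6
   vertex 4.7 1.3 4.5
  endloop
 endfacet
 facet normal 0.121 0.993 -0.001
  outer loop
   vertex 4.5 3.8 3.0
   vertex 0.4 4.3 2.3
   vertex 3.7 3.9 4.6
  endloop
 endfacet
 facet normal 0.500 -0.849 -0.169
  outer loop
   vertex 4.5 1.6 2.4
   vertex 4.7 1.3 4.5
   vertex 2.7 0.6 2.1
  endloop
 endfacet
 facet normal 0.996 0.025 -0.091
  outer loop
   vertex 4.5 1.6 2.4
   vertex 4.5 3.8 3.0
   vertex 4.7 1.3 4.5
  endloop
 endfacet
 facet normal 0.204 0.460 -0.864
  outer loop
   vertex 2.4 2.1 1.6
   vertex 0.4 4.3 2.3
   vertex 4.5 3.8 3.0
  endloop
 endfacet
 facet normal 0.395 0.242 -0.886
  outer loop
   vertex 2.4 2.1 1.6
   vertex 4.5 3.8 3.0
   vertex 4.5 1.6 2.4
  endloop
 endfacet
 facet normal 0.292 -0.249 -0.923
  outer loop
   vertex 2.4 2.1 1.6
   vertex 4.5 1.6 2.4
   vertex 2.7 0.6 2.1
  endloop
 endfacet
 facet normal -0.566 -0.360 -0.742
  outer loop
   vertex 2.4 2.1 1.6
   vertex 2.7 0.6 2.1
   vertex 0.2 3.7 2.5
  endloop
 endfacet
 facet normal -0.460 -0.139 -0.877
  outer loop
   vertex 2.4 2.1 1.6
   vertex 0.2 3.7 2.5
   vertex 0.4 4.3 2.3
  endloop
 endfacet
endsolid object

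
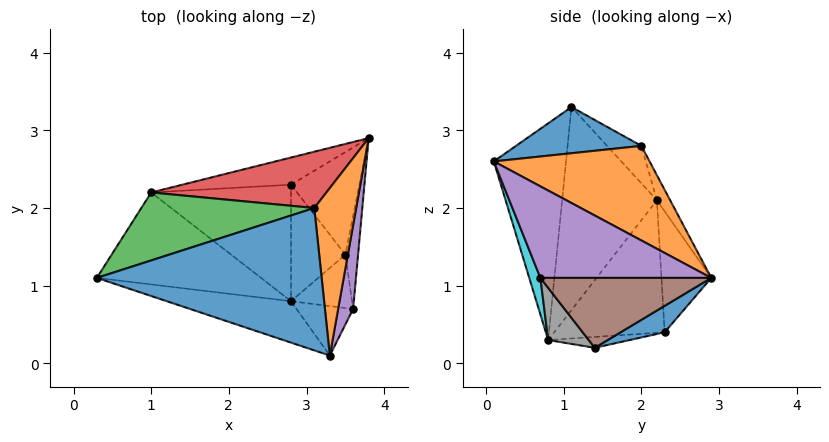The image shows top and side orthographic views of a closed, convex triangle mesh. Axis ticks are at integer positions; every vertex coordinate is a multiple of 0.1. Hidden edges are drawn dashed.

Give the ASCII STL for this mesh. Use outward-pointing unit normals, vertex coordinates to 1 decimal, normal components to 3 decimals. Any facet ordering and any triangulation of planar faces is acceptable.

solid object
 facet normal 0.201 -0.082 0.976
  outer loop
   vertex 3.1 2.0 2.8
   vertex 0.3 1.1 3.3
   vertex 3.3 0.1 2.6
  endloop
 endfacet
 facet normal 0.913 0.054 0.404
  outer loop
   vertex 3.1 2.0 2.8
   vertex 3.3 0.1 2.6
   vertex 3.8 2.9 1.1
  endloop
 endfacet
 facet normal -0.135 0.768 0.625
  outer loop
   vertex 1.0 2.2 2.1
   vertex 0.3 1.1 3.3
   vertex 3.1 2.0 2.8
  endloop
 endfacet
 facet normal -0.064 0.893 0.446
  outer loop
   vertex 1.0 2.2 2.1
   vertex 3.1 2.0 2.8
   vertex 3.8 2.9 1.1
  endloop
 endfacet
 facet normal 0.983 -0.089 0.161
  outer loop
   vertex 3.6 0.7 1.1
   vertex 3.8 2.9 1.1
   vertex 3.3 0.1 2.6
  endloop
 endfacet
 facet normal 0.980 -0.089 -0.178
  outer loop
   vertex 3.6 0.7 1.1
   vertex 3.5 1.4 0.2
   vertex 3.8 2.9 1.1
  endloop
 endfacet
 facet normal -0.764 -0.188 -0.618
  outer loop
   vertex 2.8 0.8 0.3
   vertex 0.3 1.1 3.3
   vertex 1.0 2.2 2.1
  endloop
 endfacet
 facet normal 0.487 -0.663 -0.569
  outer loop
   vertex 2.8 0.8 0.3
   vertex 3.5 1.4 0.2
   vertex 3.6 0.7 1.1
  endloop
 endfacet
 facet normal -0.352 -0.914 -0.202
  outer loop
   vertex 2.8 0.8 0.3
   vertex 3.3 0.1 2.6
   vertex 0.3 1.1 3.3
  endloop
 endfacet
 facet normal 0.211 -0.921 -0.326
  outer loop
   vertex 2.8 0.8 0.3
   vertex 3.6 0.7 1.1
   vertex 3.3 0.1 2.6
  endloop
 endfacet
 facet normal 0.324 0.438 -0.838
  outer loop
   vertex 2.8 2.3 0.4
   vertex 3.8 2.9 1.1
   vertex 3.5 1.4 0.2
  endloop
 endfacet
 facet normal -0.330 0.896 -0.297
  outer loop
   vertex 2.8 2.3 0.4
   vertex 1.0 2.2 2.1
   vertex 3.8 2.9 1.1
  endloop
 endfacet
 facet normal -0.196 0.065 -0.978
  outer loop
   vertex 2.8 2.3 0.4
   vertex 3.5 1.4 0.2
   vertex 2.8 0.8 0.3
  endloop
 endfacet
 facet normal -0.687 0.048 -0.725
  outer loop
   vertex 2.8 2.3 0.4
   vertex 2.8 0.8 0.3
   vertex 1.0 2.2 2.1
  endloop
 endfacet
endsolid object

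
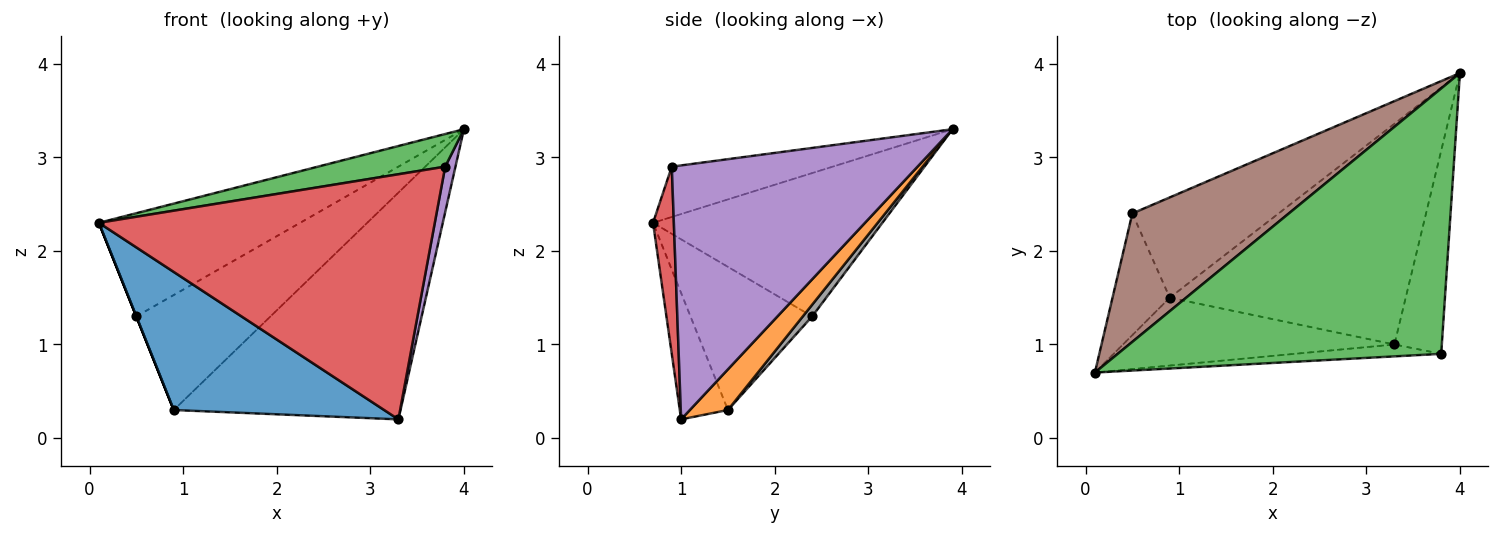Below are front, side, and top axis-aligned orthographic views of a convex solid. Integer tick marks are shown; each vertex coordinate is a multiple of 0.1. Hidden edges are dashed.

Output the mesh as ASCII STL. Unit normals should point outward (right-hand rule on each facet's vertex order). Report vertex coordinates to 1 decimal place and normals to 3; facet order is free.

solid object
 facet normal -0.201 -0.879 -0.432
  outer loop
   vertex 0.9 1.5 0.3
   vertex 3.3 1.0 0.2
   vertex 0.1 0.7 2.3
  endloop
 endfacet
 facet normal 0.119 0.711 -0.693
  outer loop
   vertex 0.9 1.5 0.3
   vertex 4.0 3.9 3.3
   vertex 3.3 1.0 0.2
  endloop
 endfacet
 facet normal -0.153 -0.121 0.981
  outer loop
   vertex 3.8 0.9 2.9
   vertex 4.0 3.9 3.3
   vertex 0.1 0.7 2.3
  endloop
 endfacet
 facet normal 0.062 -0.997 -0.048
  outer loop
   vertex 3.8 0.9 2.9
   vertex 0.1 0.7 2.3
   vertex 3.3 1.0 0.2
  endloop
 endfacet
 facet normal 0.982 -0.041 -0.183
  outer loop
   vertex 3.8 0.9 2.9
   vertex 3.3 1.0 0.2
   vertex 4.0 3.9 3.3
  endloop
 endfacet
 facet normal -0.581 0.510 0.634
  outer loop
   vertex 0.5 2.4 1.3
   vertex 0.1 0.7 2.3
   vertex 4.0 3.9 3.3
  endloop
 endfacet
 facet normal -0.928 0.000 -0.371
  outer loop
   vertex 0.5 2.4 1.3
   vertex 0.9 1.5 0.3
   vertex 0.1 0.7 2.3
  endloop
 endfacet
 facet normal 0.053 0.753 -0.656
  outer loop
   vertex 0.5 2.4 1.3
   vertex 4.0 3.9 3.3
   vertex 0.9 1.5 0.3
  endloop
 endfacet
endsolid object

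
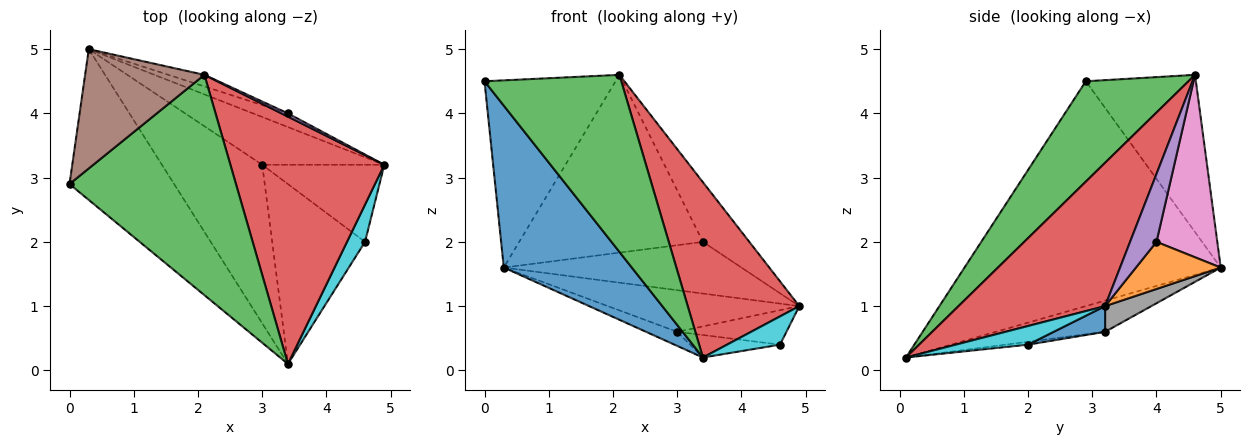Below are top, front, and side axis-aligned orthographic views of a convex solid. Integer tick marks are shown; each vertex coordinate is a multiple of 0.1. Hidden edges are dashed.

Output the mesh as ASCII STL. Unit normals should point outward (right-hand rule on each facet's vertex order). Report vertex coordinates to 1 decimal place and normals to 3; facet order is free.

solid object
 facet normal -0.826 -0.413 -0.384
  outer loop
   vertex 0.3 5.0 1.6
   vertex 3.4 0.1 0.2
   vertex 0.0 2.9 4.5
  endloop
 endfacet
 facet normal 0.326 0.914 -0.242
  outer loop
   vertex 3.4 4.0 2.0
   vertex 4.9 3.2 1.0
   vertex 0.3 5.0 1.6
  endloop
 endfacet
 facet normal 0.425 -0.567 0.705
  outer loop
   vertex 2.1 4.6 4.6
   vertex 0.0 2.9 4.5
   vertex 3.4 0.1 0.2
  endloop
 endfacet
 facet normal 0.605 -0.460 0.650
  outer loop
   vertex 2.1 4.6 4.6
   vertex 3.4 0.1 0.2
   vertex 4.9 3.2 1.0
  endloop
 endfacet
 facet normal 0.494 0.868 0.047
  outer loop
   vertex 2.1 4.6 4.6
   vertex 4.9 3.2 1.0
   vertex 3.4 4.0 2.0
  endloop
 endfacet
 facet normal -0.578 0.688 0.439
  outer loop
   vertex 2.1 4.6 4.6
   vertex 0.3 5.0 1.6
   vertex 0.0 2.9 4.5
  endloop
 endfacet
 facet normal 0.314 0.948 -0.062
  outer loop
   vertex 2.1 4.6 4.6
   vertex 3.4 4.0 2.0
   vertex 0.3 5.0 1.6
  endloop
 endfacet
 facet normal 0.157 0.649 -0.745
  outer loop
   vertex 3.0 3.2 0.6
   vertex 0.3 5.0 1.6
   vertex 4.9 3.2 1.0
  endloop
 endfacet
 facet normal -0.296 0.085 -0.951
  outer loop
   vertex 3.0 3.2 0.6
   vertex 3.4 0.1 0.2
   vertex 0.3 5.0 1.6
  endloop
 endfacet
 facet normal 0.636 -0.466 0.615
  outer loop
   vertex 4.6 2.0 0.4
   vertex 4.9 3.2 1.0
   vertex 3.4 0.1 0.2
  endloop
 endfacet
 facet normal 0.189 0.401 -0.896
  outer loop
   vertex 4.6 2.0 0.4
   vertex 3.0 3.2 0.6
   vertex 4.9 3.2 1.0
  endloop
 endfacet
 facet normal -0.031 0.124 -0.992
  outer loop
   vertex 4.6 2.0 0.4
   vertex 3.4 0.1 0.2
   vertex 3.0 3.2 0.6
  endloop
 endfacet
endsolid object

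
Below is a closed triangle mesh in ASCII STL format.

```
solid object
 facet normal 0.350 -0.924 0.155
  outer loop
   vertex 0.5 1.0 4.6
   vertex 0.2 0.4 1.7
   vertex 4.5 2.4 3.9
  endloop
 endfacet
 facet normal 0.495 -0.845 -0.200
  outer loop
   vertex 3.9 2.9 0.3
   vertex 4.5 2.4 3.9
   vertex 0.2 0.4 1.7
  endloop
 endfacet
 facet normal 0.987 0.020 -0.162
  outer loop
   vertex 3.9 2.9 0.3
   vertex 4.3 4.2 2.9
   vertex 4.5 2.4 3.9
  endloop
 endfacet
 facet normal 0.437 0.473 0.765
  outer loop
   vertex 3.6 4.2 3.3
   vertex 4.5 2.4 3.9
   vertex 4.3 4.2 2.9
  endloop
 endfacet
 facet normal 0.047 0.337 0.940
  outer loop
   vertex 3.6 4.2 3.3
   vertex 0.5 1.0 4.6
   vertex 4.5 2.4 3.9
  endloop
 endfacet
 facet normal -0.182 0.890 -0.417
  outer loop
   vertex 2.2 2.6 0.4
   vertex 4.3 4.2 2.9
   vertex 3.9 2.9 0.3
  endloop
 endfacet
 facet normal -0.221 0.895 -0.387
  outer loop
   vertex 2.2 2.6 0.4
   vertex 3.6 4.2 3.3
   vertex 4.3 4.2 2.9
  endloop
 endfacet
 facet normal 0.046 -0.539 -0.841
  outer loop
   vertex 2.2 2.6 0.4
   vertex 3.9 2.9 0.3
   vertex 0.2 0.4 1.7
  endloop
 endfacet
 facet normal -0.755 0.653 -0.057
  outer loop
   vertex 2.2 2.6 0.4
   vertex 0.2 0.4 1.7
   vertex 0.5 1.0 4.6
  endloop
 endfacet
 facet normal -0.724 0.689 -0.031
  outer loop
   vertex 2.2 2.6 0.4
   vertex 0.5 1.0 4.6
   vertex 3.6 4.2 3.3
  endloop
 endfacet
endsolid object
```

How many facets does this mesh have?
10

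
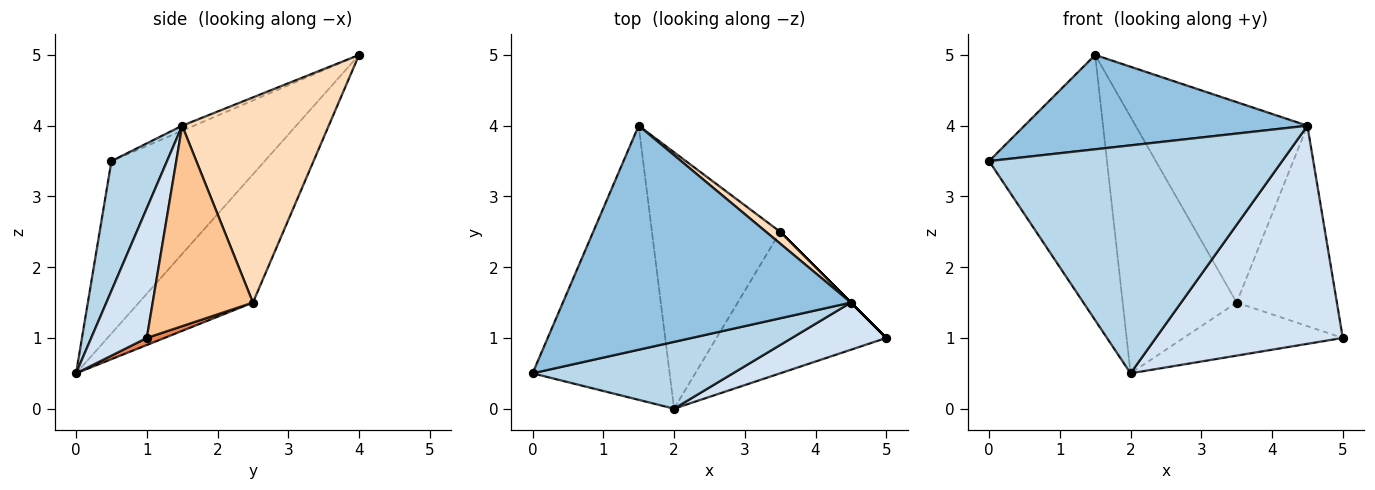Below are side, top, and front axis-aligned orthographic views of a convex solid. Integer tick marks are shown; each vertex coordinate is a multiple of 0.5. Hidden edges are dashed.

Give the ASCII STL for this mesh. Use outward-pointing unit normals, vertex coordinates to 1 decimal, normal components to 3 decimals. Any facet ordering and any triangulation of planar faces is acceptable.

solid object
 facet normal -0.671 0.516 -0.533
  outer loop
   vertex 2.0 0.0 0.5
   vertex 0.0 0.5 3.5
   vertex 1.5 4.0 5.0
  endloop
 endfacet
 facet normal -0.016 -0.388 0.922
  outer loop
   vertex 4.5 1.5 4.0
   vertex 1.5 4.0 5.0
   vertex 0.0 0.5 3.5
  endloop
 endfacet
 facet normal 0.179 -0.944 0.277
  outer loop
   vertex 4.5 1.5 4.0
   vertex 0.0 0.5 3.5
   vertex 2.0 0.0 0.5
  endloop
 endfacet
 facet normal 0.279 -0.939 0.203
  outer loop
   vertex 4.5 1.5 4.0
   vertex 2.0 0.0 0.5
   vertex 5.0 1.0 1.0
  endloop
 endfacet
 facet normal 0.039 0.351 -0.936
  outer loop
   vertex 3.5 2.5 1.5
   vertex 5.0 1.0 1.0
   vertex 2.0 0.0 0.5
  endloop
 endfacet
 facet normal -0.577 0.577 -0.577
  outer loop
   vertex 3.5 2.5 1.5
   vertex 2.0 0.0 0.5
   vertex 1.5 4.0 5.0
  endloop
 endfacet
 facet normal 0.707 0.707 0.000
  outer loop
   vertex 3.5 2.5 1.5
   vertex 4.5 1.5 4.0
   vertex 5.0 1.0 1.0
  endloop
 endfacet
 facet normal 0.648 0.760 0.045
  outer loop
   vertex 3.5 2.5 1.5
   vertex 1.5 4.0 5.0
   vertex 4.5 1.5 4.0
  endloop
 endfacet
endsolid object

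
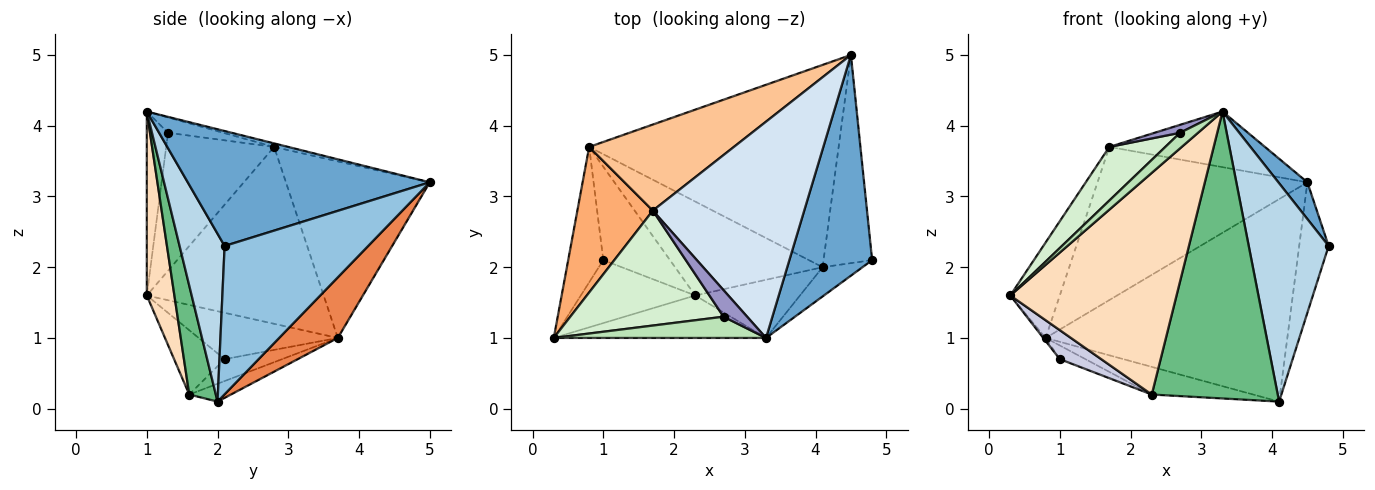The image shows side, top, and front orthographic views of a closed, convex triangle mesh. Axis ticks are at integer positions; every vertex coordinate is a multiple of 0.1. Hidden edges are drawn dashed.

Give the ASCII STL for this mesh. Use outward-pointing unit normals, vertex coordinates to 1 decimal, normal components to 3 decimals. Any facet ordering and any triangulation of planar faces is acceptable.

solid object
 facet normal 0.808 -0.097 0.582
  outer loop
   vertex 3.3 1.0 4.2
   vertex 4.8 2.1 2.3
   vertex 4.5 5.0 3.2
  endloop
 endfacet
 facet normal 0.933 0.191 -0.305
  outer loop
   vertex 4.1 2.0 0.1
   vertex 4.5 5.0 3.2
   vertex 4.8 2.1 2.3
  endloop
 endfacet
 facet normal 0.488 -0.865 -0.116
  outer loop
   vertex 4.1 2.0 0.1
   vertex 4.8 2.1 2.3
   vertex 3.3 1.0 4.2
  endloop
 endfacet
 facet normal -0.023 0.249 0.968
  outer loop
   vertex 1.7 2.8 3.7
   vertex 3.3 1.0 4.2
   vertex 4.5 5.0 3.2
  endloop
 endfacet
 facet normal 0.169 0.697 -0.697
  outer loop
   vertex 0.8 3.7 1.0
   vertex 4.5 5.0 3.2
   vertex 4.1 2.0 0.1
  endloop
 endfacet
 facet normal -0.891 0.249 0.380
  outer loop
   vertex 0.8 3.7 1.0
   vertex 0.3 1.0 1.6
   vertex 1.7 2.8 3.7
  endloop
 endfacet
 facet normal -0.513 0.748 0.420
  outer loop
   vertex 0.8 3.7 1.0
   vertex 1.7 2.8 3.7
   vertex 4.5 5.0 3.2
  endloop
 endfacet
 facet normal 0.161 -0.969 -0.186
  outer loop
   vertex 2.3 1.6 0.2
   vertex 3.3 1.0 4.2
   vertex 0.3 1.0 1.6
  endloop
 endfacet
 facet normal 0.202 -0.960 -0.195
  outer loop
   vertex 2.3 1.6 0.2
   vertex 4.1 2.0 0.1
   vertex 3.3 1.0 4.2
  endloop
 endfacet
 facet normal -0.115 0.281 -0.953
  outer loop
   vertex 2.3 1.6 0.2
   vertex 0.8 3.7 1.0
   vertex 4.1 2.0 0.1
  endloop
 endfacet
 facet normal -0.573 -0.485 0.661
  outer loop
   vertex 2.7 1.3 3.9
   vertex 0.3 1.0 1.6
   vertex 3.3 1.0 4.2
  endloop
 endfacet
 facet normal -0.632 -0.328 0.702
  outer loop
   vertex 2.7 1.3 3.9
   vertex 1.7 2.8 3.7
   vertex 0.3 1.0 1.6
  endloop
 endfacet
 facet normal -0.529 -0.244 0.813
  outer loop
   vertex 2.7 1.3 3.9
   vertex 3.3 1.0 4.2
   vertex 1.7 2.8 3.7
  endloop
 endfacet
 facet normal -0.797 0.014 -0.604
  outer loop
   vertex 1.0 2.1 0.7
   vertex 0.3 1.0 1.6
   vertex 0.8 3.7 1.0
  endloop
 endfacet
 facet normal -0.455 -0.373 -0.809
  outer loop
   vertex 1.0 2.1 0.7
   vertex 2.3 1.6 0.2
   vertex 0.3 1.0 1.6
  endloop
 endfacet
 facet normal -0.309 0.138 -0.941
  outer loop
   vertex 1.0 2.1 0.7
   vertex 0.8 3.7 1.0
   vertex 2.3 1.6 0.2
  endloop
 endfacet
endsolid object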